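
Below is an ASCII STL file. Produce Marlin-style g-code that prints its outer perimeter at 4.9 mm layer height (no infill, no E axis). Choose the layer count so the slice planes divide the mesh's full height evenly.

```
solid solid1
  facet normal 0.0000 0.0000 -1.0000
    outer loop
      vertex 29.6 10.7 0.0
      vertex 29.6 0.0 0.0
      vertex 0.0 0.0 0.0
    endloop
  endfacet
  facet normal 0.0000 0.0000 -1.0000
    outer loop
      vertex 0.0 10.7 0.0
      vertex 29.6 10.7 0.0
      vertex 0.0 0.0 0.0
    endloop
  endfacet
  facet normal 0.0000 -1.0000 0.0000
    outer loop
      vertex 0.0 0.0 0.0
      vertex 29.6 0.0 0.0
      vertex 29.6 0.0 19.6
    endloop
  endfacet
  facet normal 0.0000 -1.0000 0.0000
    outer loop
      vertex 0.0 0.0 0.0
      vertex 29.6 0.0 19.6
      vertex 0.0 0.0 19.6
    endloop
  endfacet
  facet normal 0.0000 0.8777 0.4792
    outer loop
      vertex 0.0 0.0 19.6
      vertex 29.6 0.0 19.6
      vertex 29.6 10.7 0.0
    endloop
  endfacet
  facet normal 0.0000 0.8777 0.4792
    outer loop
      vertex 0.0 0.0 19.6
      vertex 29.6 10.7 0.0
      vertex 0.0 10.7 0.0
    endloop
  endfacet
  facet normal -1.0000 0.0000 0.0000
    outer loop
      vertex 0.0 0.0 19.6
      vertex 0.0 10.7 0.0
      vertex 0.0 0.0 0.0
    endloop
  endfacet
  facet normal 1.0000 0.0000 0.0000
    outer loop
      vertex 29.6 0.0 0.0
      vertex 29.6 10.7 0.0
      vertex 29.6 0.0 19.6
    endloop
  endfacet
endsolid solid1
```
; perimeter-only toolpath
G21 ; units = mm
G90 ; absolute positioning
G28 ; home
; layer 1
G0 Z4.9
G0 X0.0 Y0.0
G1 X29.6 Y0.0
G1 X29.6 Y8.0
G1 X0.0 Y8.0
G1 X0.0 Y0.0
; layer 2
G0 Z9.8
G0 X0.0 Y0.0
G1 X29.6 Y0.0
G1 X29.6 Y5.3
G1 X0.0 Y5.3
G1 X0.0 Y0.0
; layer 3
G0 Z14.7
G0 X0.0 Y0.0
G1 X29.6 Y0.0
G1 X29.6 Y2.7
G1 X0.0 Y2.7
G1 X0.0 Y0.0
M2 ; end

The solid is a wedge (ramp): 29.6 × 10.7 mm base, rising to 19.6 mm along the y=0 edge and sloping linearly to z=0 at y=10.7. Slicing at Δz = 4.9 mm — 4 equal slices spanning the solid's height, so layer i sits at z = i·h/4 — gives 3 non-empty perimeters. Each is a 4-segment closed polygon; G0 lifts to the layer z and rapids to the start vertex, then G1 traces the edges. The cross-section shrinks linearly with z (the slice at the apex is degenerate and omitted).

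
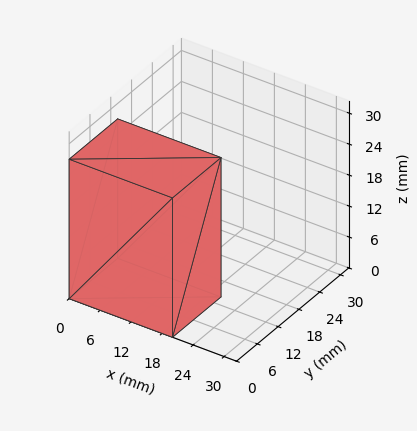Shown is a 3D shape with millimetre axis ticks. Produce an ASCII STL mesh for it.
Reading the render: the shape is a rectangular box, roughly 20 × 14 mm footprint and 27 mm tall (dimensions read to the nearest mm from the axis ticks). For the STL, each face is triangulated and given an outward normal.

solid part
  facet normal 0.0000 0.0000 -1.0000
    outer loop
      vertex 20.000 14.000 0.000
      vertex 20.000 0.000 0.000
      vertex 0.000 0.000 0.000
    endloop
  endfacet
  facet normal 0.0000 0.0000 -1.0000
    outer loop
      vertex 0.000 14.000 0.000
      vertex 20.000 14.000 0.000
      vertex 0.000 0.000 0.000
    endloop
  endfacet
  facet normal 0.0000 0.0000 1.0000
    outer loop
      vertex 0.000 0.000 27.000
      vertex 20.000 0.000 27.000
      vertex 20.000 14.000 27.000
    endloop
  endfacet
  facet normal 0.0000 0.0000 1.0000
    outer loop
      vertex 0.000 0.000 27.000
      vertex 20.000 14.000 27.000
      vertex 0.000 14.000 27.000
    endloop
  endfacet
  facet normal 0.0000 -1.0000 0.0000
    outer loop
      vertex 0.000 0.000 0.000
      vertex 20.000 0.000 0.000
      vertex 20.000 0.000 27.000
    endloop
  endfacet
  facet normal 0.0000 -1.0000 0.0000
    outer loop
      vertex 0.000 0.000 0.000
      vertex 20.000 0.000 27.000
      vertex 0.000 0.000 27.000
    endloop
  endfacet
  facet normal 0.0000 1.0000 0.0000
    outer loop
      vertex 20.000 14.000 27.000
      vertex 20.000 14.000 0.000
      vertex 0.000 14.000 0.000
    endloop
  endfacet
  facet normal 0.0000 1.0000 0.0000
    outer loop
      vertex 0.000 14.000 27.000
      vertex 20.000 14.000 27.000
      vertex 0.000 14.000 0.000
    endloop
  endfacet
  facet normal -1.0000 0.0000 0.0000
    outer loop
      vertex 0.000 14.000 27.000
      vertex 0.000 14.000 0.000
      vertex 0.000 0.000 0.000
    endloop
  endfacet
  facet normal -1.0000 0.0000 0.0000
    outer loop
      vertex 0.000 0.000 27.000
      vertex 0.000 14.000 27.000
      vertex 0.000 0.000 0.000
    endloop
  endfacet
  facet normal 1.0000 0.0000 0.0000
    outer loop
      vertex 20.000 0.000 0.000
      vertex 20.000 14.000 0.000
      vertex 20.000 14.000 27.000
    endloop
  endfacet
  facet normal 1.0000 0.0000 0.0000
    outer loop
      vertex 20.000 0.000 0.000
      vertex 20.000 14.000 27.000
      vertex 20.000 0.000 27.000
    endloop
  endfacet
endsolid part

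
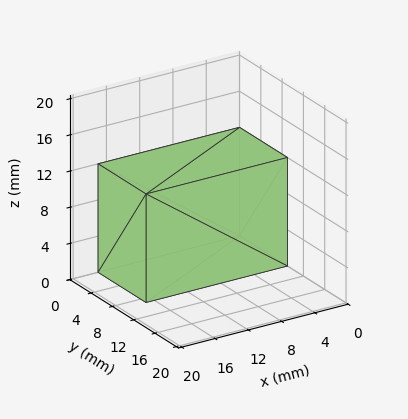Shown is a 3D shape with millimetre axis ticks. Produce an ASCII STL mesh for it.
Reading the render: the shape is a rectangular box, roughly 17 × 9 mm footprint and 12 mm tall (dimensions read to the nearest mm from the axis ticks). For the STL, each face is triangulated and given an outward normal.

solid part
  facet normal 0.0000 0.0000 -1.0000
    outer loop
      vertex 17.0 9.0 0.0
      vertex 17.0 0.0 0.0
      vertex 0.0 0.0 0.0
    endloop
  endfacet
  facet normal 0.0000 0.0000 -1.0000
    outer loop
      vertex 0.0 9.0 0.0
      vertex 17.0 9.0 0.0
      vertex 0.0 0.0 0.0
    endloop
  endfacet
  facet normal 0.0000 0.0000 1.0000
    outer loop
      vertex 0.0 0.0 12.0
      vertex 17.0 0.0 12.0
      vertex 17.0 9.0 12.0
    endloop
  endfacet
  facet normal 0.0000 0.0000 1.0000
    outer loop
      vertex 0.0 0.0 12.0
      vertex 17.0 9.0 12.0
      vertex 0.0 9.0 12.0
    endloop
  endfacet
  facet normal 0.0000 -1.0000 0.0000
    outer loop
      vertex 0.0 0.0 0.0
      vertex 17.0 0.0 0.0
      vertex 17.0 0.0 12.0
    endloop
  endfacet
  facet normal 0.0000 -1.0000 0.0000
    outer loop
      vertex 0.0 0.0 0.0
      vertex 17.0 0.0 12.0
      vertex 0.0 0.0 12.0
    endloop
  endfacet
  facet normal 0.0000 1.0000 0.0000
    outer loop
      vertex 17.0 9.0 12.0
      vertex 17.0 9.0 0.0
      vertex 0.0 9.0 0.0
    endloop
  endfacet
  facet normal 0.0000 1.0000 0.0000
    outer loop
      vertex 0.0 9.0 12.0
      vertex 17.0 9.0 12.0
      vertex 0.0 9.0 0.0
    endloop
  endfacet
  facet normal -1.0000 0.0000 0.0000
    outer loop
      vertex 0.0 9.0 12.0
      vertex 0.0 9.0 0.0
      vertex 0.0 0.0 0.0
    endloop
  endfacet
  facet normal -1.0000 0.0000 0.0000
    outer loop
      vertex 0.0 0.0 12.0
      vertex 0.0 9.0 12.0
      vertex 0.0 0.0 0.0
    endloop
  endfacet
  facet normal 1.0000 0.0000 0.0000
    outer loop
      vertex 17.0 0.0 0.0
      vertex 17.0 9.0 0.0
      vertex 17.0 9.0 12.0
    endloop
  endfacet
  facet normal 1.0000 0.0000 0.0000
    outer loop
      vertex 17.0 0.0 0.0
      vertex 17.0 9.0 12.0
      vertex 17.0 0.0 12.0
    endloop
  endfacet
endsolid part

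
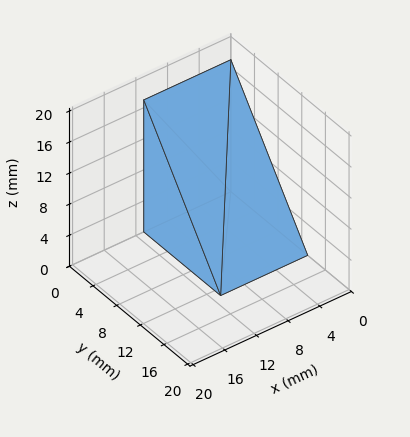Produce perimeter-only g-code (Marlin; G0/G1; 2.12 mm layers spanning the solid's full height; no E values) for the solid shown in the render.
Reading the render: the shape is a wedge (ramp): 11 × 13 mm base, rising to 17 mm along the y=0 edge and sloping linearly to z=0 at y=13 (dimensions read to the nearest mm from the axis ticks). For the g-code, the solid's height is divided into equal slices at the stated Δz and each level perimeter traced with G1 moves after a G0 lift.

; perimeter-only toolpath
G21 ; units = mm
G90 ; absolute positioning
G28 ; home
; layer 1
G0 Z2.12
G0 X0.00 Y0.00
G1 X11.00 Y0.00
G1 X11.00 Y11.38
G1 X0.00 Y11.38
G1 X0.00 Y0.00
; layer 2
G0 Z4.25
G0 X0.00 Y0.00
G1 X11.00 Y0.00
G1 X11.00 Y9.75
G1 X0.00 Y9.75
G1 X0.00 Y0.00
; layer 3
G0 Z6.38
G0 X0.00 Y0.00
G1 X11.00 Y0.00
G1 X11.00 Y8.12
G1 X0.00 Y8.12
G1 X0.00 Y0.00
; layer 4
G0 Z8.50
G0 X0.00 Y0.00
G1 X11.00 Y0.00
G1 X11.00 Y6.50
G1 X0.00 Y6.50
G1 X0.00 Y0.00
; layer 5
G0 Z10.62
G0 X0.00 Y0.00
G1 X11.00 Y0.00
G1 X11.00 Y4.88
G1 X0.00 Y4.88
G1 X0.00 Y0.00
; layer 6
G0 Z12.75
G0 X0.00 Y0.00
G1 X11.00 Y0.00
G1 X11.00 Y3.25
G1 X0.00 Y3.25
G1 X0.00 Y0.00
; layer 7
G0 Z14.88
G0 X0.00 Y0.00
G1 X11.00 Y0.00
G1 X11.00 Y1.62
G1 X0.00 Y1.62
G1 X0.00 Y0.00
M2 ; end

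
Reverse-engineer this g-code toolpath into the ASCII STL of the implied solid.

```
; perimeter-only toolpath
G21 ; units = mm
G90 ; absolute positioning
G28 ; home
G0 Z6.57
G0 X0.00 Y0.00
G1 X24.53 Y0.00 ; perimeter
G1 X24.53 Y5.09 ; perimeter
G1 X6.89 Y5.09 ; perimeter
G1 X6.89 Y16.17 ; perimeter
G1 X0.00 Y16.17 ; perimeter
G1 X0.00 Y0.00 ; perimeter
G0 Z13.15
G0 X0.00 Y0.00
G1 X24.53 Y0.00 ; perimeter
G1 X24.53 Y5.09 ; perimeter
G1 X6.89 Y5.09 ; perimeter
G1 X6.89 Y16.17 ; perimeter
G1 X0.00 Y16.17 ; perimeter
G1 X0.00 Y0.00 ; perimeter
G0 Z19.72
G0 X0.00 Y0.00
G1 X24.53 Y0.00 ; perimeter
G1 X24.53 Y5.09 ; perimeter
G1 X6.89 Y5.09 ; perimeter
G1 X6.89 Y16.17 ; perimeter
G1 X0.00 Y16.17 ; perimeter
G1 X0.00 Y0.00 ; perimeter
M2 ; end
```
solid part
  facet normal 0.0000 0.0000 -1.0000
    outer loop
      vertex 24.53 5.09 0.00
      vertex 24.53 0.00 0.00
      vertex 0.00 0.00 0.00
    endloop
  endfacet
  facet normal 0.0000 0.0000 -1.0000
    outer loop
      vertex 6.89 5.09 0.00
      vertex 24.53 5.09 0.00
      vertex 0.00 0.00 0.00
    endloop
  endfacet
  facet normal 0.0000 0.0000 -1.0000
    outer loop
      vertex 6.89 16.17 0.00
      vertex 6.89 5.09 0.00
      vertex 0.00 0.00 0.00
    endloop
  endfacet
  facet normal 0.0000 0.0000 -1.0000
    outer loop
      vertex 0.00 16.17 0.00
      vertex 6.89 16.17 0.00
      vertex 0.00 0.00 0.00
    endloop
  endfacet
  facet normal 0.0000 0.0000 1.0000
    outer loop
      vertex 0.00 0.00 19.72
      vertex 24.53 0.00 19.72
      vertex 24.53 5.09 19.72
    endloop
  endfacet
  facet normal 0.0000 0.0000 1.0000
    outer loop
      vertex 0.00 0.00 19.72
      vertex 24.53 5.09 19.72
      vertex 6.89 5.09 19.72
    endloop
  endfacet
  facet normal 0.0000 0.0000 1.0000
    outer loop
      vertex 0.00 0.00 19.72
      vertex 6.89 5.09 19.72
      vertex 6.89 16.17 19.72
    endloop
  endfacet
  facet normal 0.0000 0.0000 1.0000
    outer loop
      vertex 0.00 0.00 19.72
      vertex 6.89 16.17 19.72
      vertex 0.00 16.17 19.72
    endloop
  endfacet
  facet normal 0.0000 -1.0000 0.0000
    outer loop
      vertex 0.00 0.00 0.00
      vertex 24.53 0.00 0.00
      vertex 24.53 0.00 19.72
    endloop
  endfacet
  facet normal 0.0000 -1.0000 0.0000
    outer loop
      vertex 0.00 0.00 0.00
      vertex 24.53 0.00 19.72
      vertex 0.00 0.00 19.72
    endloop
  endfacet
  facet normal 1.0000 0.0000 0.0000
    outer loop
      vertex 24.53 0.00 0.00
      vertex 24.53 5.09 0.00
      vertex 24.53 5.09 19.72
    endloop
  endfacet
  facet normal 1.0000 0.0000 0.0000
    outer loop
      vertex 24.53 0.00 0.00
      vertex 24.53 5.09 19.72
      vertex 24.53 0.00 19.72
    endloop
  endfacet
  facet normal 0.0000 1.0000 0.0000
    outer loop
      vertex 24.53 5.09 0.00
      vertex 6.89 5.09 0.00
      vertex 6.89 5.09 19.72
    endloop
  endfacet
  facet normal 0.0000 1.0000 0.0000
    outer loop
      vertex 24.53 5.09 0.00
      vertex 6.89 5.09 19.72
      vertex 24.53 5.09 19.72
    endloop
  endfacet
  facet normal 1.0000 0.0000 0.0000
    outer loop
      vertex 6.89 5.09 0.00
      vertex 6.89 16.17 0.00
      vertex 6.89 16.17 19.72
    endloop
  endfacet
  facet normal 1.0000 0.0000 0.0000
    outer loop
      vertex 6.89 5.09 0.00
      vertex 6.89 16.17 19.72
      vertex 6.89 5.09 19.72
    endloop
  endfacet
  facet normal 0.0000 1.0000 0.0000
    outer loop
      vertex 6.89 16.17 0.00
      vertex 0.00 16.17 0.00
      vertex 0.00 16.17 19.72
    endloop
  endfacet
  facet normal 0.0000 1.0000 0.0000
    outer loop
      vertex 6.89 16.17 0.00
      vertex 0.00 16.17 19.72
      vertex 6.89 16.17 19.72
    endloop
  endfacet
  facet normal -1.0000 0.0000 0.0000
    outer loop
      vertex 0.00 16.17 0.00
      vertex 0.00 0.00 0.00
      vertex 0.00 0.00 19.72
    endloop
  endfacet
  facet normal -1.0000 0.0000 0.0000
    outer loop
      vertex 0.00 16.17 0.00
      vertex 0.00 0.00 19.72
      vertex 0.00 16.17 19.72
    endloop
  endfacet
endsolid part

The G0 Z moves step by Δz≈6.57 mm. Every layer's G1 loop is the same polygon, so the solid is a straight extrusion of it from z=0 to z≈19.7. Closing with flat bottom and top caps and triangulating gives 20 facets — an L-shaped prism: outer 24.5 × 16.2 mm, arm thicknesses ≈ 5.09 mm (horizontal) and 6.89 mm (vertical), extruded 19.7 mm in z.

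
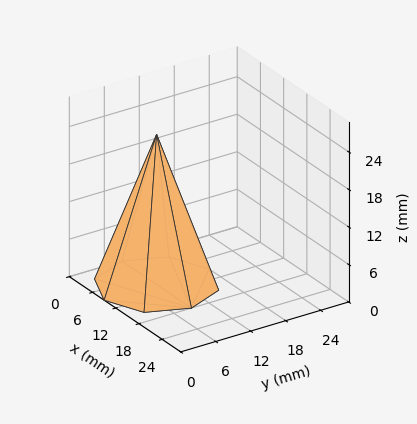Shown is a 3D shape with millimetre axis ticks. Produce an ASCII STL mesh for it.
Reading the render: the shape is a regular 8-sided pyramid, base circumscribed radius ≈ 9 mm, apex at z ≈ 24 mm (dimensions read to the nearest mm from the axis ticks). For the STL, each face is triangulated and given an outward normal.

solid part
  facet normal 0.0000 0.0000 -1.0000
    outer loop
      vertex 9.0 18.0 0.0
      vertex 15.4 15.4 0.0
      vertex 18.0 9.0 0.0
    endloop
  endfacet
  facet normal 0.0000 0.0000 -1.0000
    outer loop
      vertex 2.6 15.4 0.0
      vertex 9.0 18.0 0.0
      vertex 18.0 9.0 0.0
    endloop
  endfacet
  facet normal 0.0000 0.0000 -1.0000
    outer loop
      vertex 0.0 9.0 0.0
      vertex 2.6 15.4 0.0
      vertex 18.0 9.0 0.0
    endloop
  endfacet
  facet normal 0.0000 0.0000 -1.0000
    outer loop
      vertex 2.6 2.6 0.0
      vertex 0.0 9.0 0.0
      vertex 18.0 9.0 0.0
    endloop
  endfacet
  facet normal 0.0000 0.0000 -1.0000
    outer loop
      vertex 9.0 0.0 0.0
      vertex 2.6 2.6 0.0
      vertex 18.0 9.0 0.0
    endloop
  endfacet
  facet normal 0.0000 0.0000 -1.0000
    outer loop
      vertex 15.4 2.6 0.0
      vertex 9.0 0.0 0.0
      vertex 18.0 9.0 0.0
    endloop
  endfacet
  facet normal 0.8752 0.3555 0.3282
    outer loop
      vertex 18.0 9.0 0.0
      vertex 15.4 15.4 0.0
      vertex 9.0 9.0 24.0
    endloop
  endfacet
  facet normal 0.3555 0.8752 0.3282
    outer loop
      vertex 15.4 15.4 0.0
      vertex 9.0 18.0 0.0
      vertex 9.0 9.0 24.0
    endloop
  endfacet
  facet normal -0.3555 0.8752 0.3282
    outer loop
      vertex 9.0 18.0 0.0
      vertex 2.6 15.4 0.0
      vertex 9.0 9.0 24.0
    endloop
  endfacet
  facet normal -0.8752 0.3555 0.3282
    outer loop
      vertex 2.6 15.4 0.0
      vertex 0.0 9.0 0.0
      vertex 9.0 9.0 24.0
    endloop
  endfacet
  facet normal -0.8752 -0.3555 0.3282
    outer loop
      vertex 0.0 9.0 0.0
      vertex 2.6 2.6 0.0
      vertex 9.0 9.0 24.0
    endloop
  endfacet
  facet normal -0.3555 -0.8752 0.3282
    outer loop
      vertex 2.6 2.6 0.0
      vertex 9.0 0.0 0.0
      vertex 9.0 9.0 24.0
    endloop
  endfacet
  facet normal 0.3555 -0.8752 0.3282
    outer loop
      vertex 9.0 0.0 0.0
      vertex 15.4 2.6 0.0
      vertex 9.0 9.0 24.0
    endloop
  endfacet
  facet normal 0.8752 -0.3555 0.3282
    outer loop
      vertex 15.4 2.6 0.0
      vertex 18.0 9.0 0.0
      vertex 9.0 9.0 24.0
    endloop
  endfacet
endsolid part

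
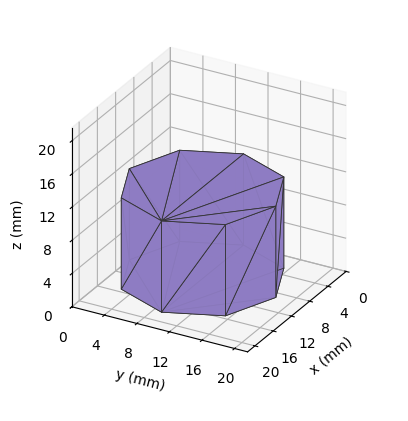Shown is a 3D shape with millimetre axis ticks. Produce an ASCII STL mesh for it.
Reading the render: the shape is a regular 8-sided prism (a cylinder approximated with 8 flat sides), circumscribed radius ≈ 9 mm, height ≈ 11 mm (dimensions read to the nearest mm from the axis ticks). For the STL, each face is triangulated and given an outward normal.

solid part
  facet normal 0.0000 0.0000 -1.0000
    outer loop
      vertex 9.0 18.0 0.0
      vertex 15.4 15.4 0.0
      vertex 18.0 9.0 0.0
    endloop
  endfacet
  facet normal 0.0000 0.0000 -1.0000
    outer loop
      vertex 2.6 15.4 0.0
      vertex 9.0 18.0 0.0
      vertex 18.0 9.0 0.0
    endloop
  endfacet
  facet normal 0.0000 0.0000 -1.0000
    outer loop
      vertex 0.0 9.0 0.0
      vertex 2.6 15.4 0.0
      vertex 18.0 9.0 0.0
    endloop
  endfacet
  facet normal 0.0000 0.0000 -1.0000
    outer loop
      vertex 2.6 2.6 0.0
      vertex 0.0 9.0 0.0
      vertex 18.0 9.0 0.0
    endloop
  endfacet
  facet normal 0.0000 0.0000 -1.0000
    outer loop
      vertex 9.0 0.0 0.0
      vertex 2.6 2.6 0.0
      vertex 18.0 9.0 0.0
    endloop
  endfacet
  facet normal 0.0000 0.0000 -1.0000
    outer loop
      vertex 15.4 2.6 0.0
      vertex 9.0 0.0 0.0
      vertex 18.0 9.0 0.0
    endloop
  endfacet
  facet normal 0.0000 0.0000 1.0000
    outer loop
      vertex 18.0 9.0 11.0
      vertex 15.4 15.4 11.0
      vertex 9.0 18.0 11.0
    endloop
  endfacet
  facet normal 0.0000 0.0000 1.0000
    outer loop
      vertex 18.0 9.0 11.0
      vertex 9.0 18.0 11.0
      vertex 2.6 15.4 11.0
    endloop
  endfacet
  facet normal 0.0000 0.0000 1.0000
    outer loop
      vertex 18.0 9.0 11.0
      vertex 2.6 15.4 11.0
      vertex 0.0 9.0 11.0
    endloop
  endfacet
  facet normal 0.0000 0.0000 1.0000
    outer loop
      vertex 18.0 9.0 11.0
      vertex 0.0 9.0 11.0
      vertex 2.6 2.6 11.0
    endloop
  endfacet
  facet normal 0.0000 0.0000 1.0000
    outer loop
      vertex 18.0 9.0 11.0
      vertex 2.6 2.6 11.0
      vertex 9.0 0.0 11.0
    endloop
  endfacet
  facet normal 0.0000 0.0000 1.0000
    outer loop
      vertex 18.0 9.0 11.0
      vertex 9.0 0.0 11.0
      vertex 15.4 2.6 11.0
    endloop
  endfacet
  facet normal 0.9265 0.3764 0.0000
    outer loop
      vertex 18.0 9.0 0.0
      vertex 15.4 15.4 0.0
      vertex 15.4 15.4 11.0
    endloop
  endfacet
  facet normal 0.9265 0.3764 0.0000
    outer loop
      vertex 18.0 9.0 0.0
      vertex 15.4 15.4 11.0
      vertex 18.0 9.0 11.0
    endloop
  endfacet
  facet normal 0.3764 0.9265 0.0000
    outer loop
      vertex 15.4 15.4 0.0
      vertex 9.0 18.0 0.0
      vertex 9.0 18.0 11.0
    endloop
  endfacet
  facet normal 0.3764 0.9265 0.0000
    outer loop
      vertex 15.4 15.4 0.0
      vertex 9.0 18.0 11.0
      vertex 15.4 15.4 11.0
    endloop
  endfacet
  facet normal -0.3764 0.9265 0.0000
    outer loop
      vertex 9.0 18.0 0.0
      vertex 2.6 15.4 0.0
      vertex 2.6 15.4 11.0
    endloop
  endfacet
  facet normal -0.3764 0.9265 0.0000
    outer loop
      vertex 9.0 18.0 0.0
      vertex 2.6 15.4 11.0
      vertex 9.0 18.0 11.0
    endloop
  endfacet
  facet normal -0.9265 0.3764 0.0000
    outer loop
      vertex 2.6 15.4 0.0
      vertex 0.0 9.0 0.0
      vertex 0.0 9.0 11.0
    endloop
  endfacet
  facet normal -0.9265 0.3764 0.0000
    outer loop
      vertex 2.6 15.4 0.0
      vertex 0.0 9.0 11.0
      vertex 2.6 15.4 11.0
    endloop
  endfacet
  facet normal -0.9265 -0.3764 0.0000
    outer loop
      vertex 0.0 9.0 0.0
      vertex 2.6 2.6 0.0
      vertex 2.6 2.6 11.0
    endloop
  endfacet
  facet normal -0.9265 -0.3764 0.0000
    outer loop
      vertex 0.0 9.0 0.0
      vertex 2.6 2.6 11.0
      vertex 0.0 9.0 11.0
    endloop
  endfacet
  facet normal -0.3764 -0.9265 0.0000
    outer loop
      vertex 2.6 2.6 0.0
      vertex 9.0 0.0 0.0
      vertex 9.0 0.0 11.0
    endloop
  endfacet
  facet normal -0.3764 -0.9265 0.0000
    outer loop
      vertex 2.6 2.6 0.0
      vertex 9.0 0.0 11.0
      vertex 2.6 2.6 11.0
    endloop
  endfacet
  facet normal 0.3764 -0.9265 0.0000
    outer loop
      vertex 9.0 0.0 0.0
      vertex 15.4 2.6 0.0
      vertex 15.4 2.6 11.0
    endloop
  endfacet
  facet normal 0.3764 -0.9265 0.0000
    outer loop
      vertex 9.0 0.0 0.0
      vertex 15.4 2.6 11.0
      vertex 9.0 0.0 11.0
    endloop
  endfacet
  facet normal 0.9265 -0.3764 0.0000
    outer loop
      vertex 15.4 2.6 0.0
      vertex 18.0 9.0 0.0
      vertex 18.0 9.0 11.0
    endloop
  endfacet
  facet normal 0.9265 -0.3764 0.0000
    outer loop
      vertex 15.4 2.6 0.0
      vertex 18.0 9.0 11.0
      vertex 15.4 2.6 11.0
    endloop
  endfacet
endsolid part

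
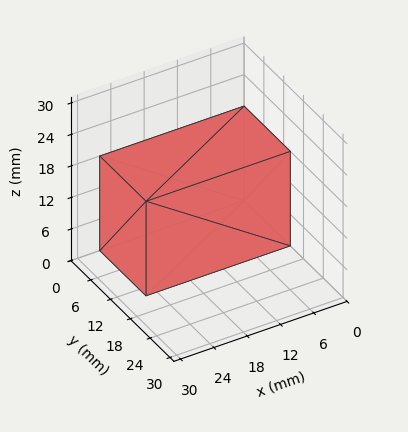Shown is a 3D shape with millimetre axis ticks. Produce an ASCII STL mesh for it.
Reading the render: the shape is a rectangular box, roughly 26 × 14 mm footprint and 18 mm tall (dimensions read to the nearest mm from the axis ticks). For the STL, each face is triangulated and given an outward normal.

solid part
  facet normal 0.0000 0.0000 -1.0000
    outer loop
      vertex 26.0 14.0 0.0
      vertex 26.0 0.0 0.0
      vertex 0.0 0.0 0.0
    endloop
  endfacet
  facet normal 0.0000 0.0000 -1.0000
    outer loop
      vertex 0.0 14.0 0.0
      vertex 26.0 14.0 0.0
      vertex 0.0 0.0 0.0
    endloop
  endfacet
  facet normal 0.0000 0.0000 1.0000
    outer loop
      vertex 0.0 0.0 18.0
      vertex 26.0 0.0 18.0
      vertex 26.0 14.0 18.0
    endloop
  endfacet
  facet normal 0.0000 0.0000 1.0000
    outer loop
      vertex 0.0 0.0 18.0
      vertex 26.0 14.0 18.0
      vertex 0.0 14.0 18.0
    endloop
  endfacet
  facet normal 0.0000 -1.0000 0.0000
    outer loop
      vertex 0.0 0.0 0.0
      vertex 26.0 0.0 0.0
      vertex 26.0 0.0 18.0
    endloop
  endfacet
  facet normal 0.0000 -1.0000 0.0000
    outer loop
      vertex 0.0 0.0 0.0
      vertex 26.0 0.0 18.0
      vertex 0.0 0.0 18.0
    endloop
  endfacet
  facet normal 0.0000 1.0000 0.0000
    outer loop
      vertex 26.0 14.0 18.0
      vertex 26.0 14.0 0.0
      vertex 0.0 14.0 0.0
    endloop
  endfacet
  facet normal 0.0000 1.0000 0.0000
    outer loop
      vertex 0.0 14.0 18.0
      vertex 26.0 14.0 18.0
      vertex 0.0 14.0 0.0
    endloop
  endfacet
  facet normal -1.0000 0.0000 0.0000
    outer loop
      vertex 0.0 14.0 18.0
      vertex 0.0 14.0 0.0
      vertex 0.0 0.0 0.0
    endloop
  endfacet
  facet normal -1.0000 0.0000 0.0000
    outer loop
      vertex 0.0 0.0 18.0
      vertex 0.0 14.0 18.0
      vertex 0.0 0.0 0.0
    endloop
  endfacet
  facet normal 1.0000 0.0000 0.0000
    outer loop
      vertex 26.0 0.0 0.0
      vertex 26.0 14.0 0.0
      vertex 26.0 14.0 18.0
    endloop
  endfacet
  facet normal 1.0000 0.0000 0.0000
    outer loop
      vertex 26.0 0.0 0.0
      vertex 26.0 14.0 18.0
      vertex 26.0 0.0 18.0
    endloop
  endfacet
endsolid part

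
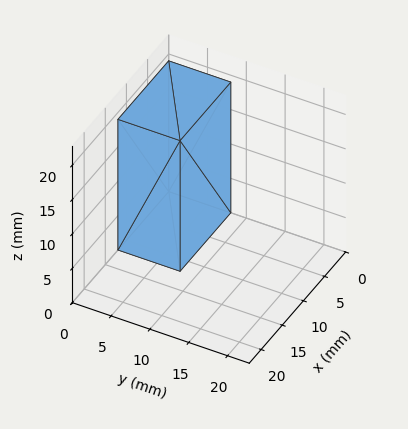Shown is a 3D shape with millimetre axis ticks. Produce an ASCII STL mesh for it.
Reading the render: the shape is a rectangular box, roughly 12 × 8 mm footprint and 19 mm tall (dimensions read to the nearest mm from the axis ticks). For the STL, each face is triangulated and given an outward normal.

solid part
  facet normal 0.0000 0.0000 -1.0000
    outer loop
      vertex 12.000 8.000 0.000
      vertex 12.000 0.000 0.000
      vertex 0.000 0.000 0.000
    endloop
  endfacet
  facet normal 0.0000 0.0000 -1.0000
    outer loop
      vertex 0.000 8.000 0.000
      vertex 12.000 8.000 0.000
      vertex 0.000 0.000 0.000
    endloop
  endfacet
  facet normal 0.0000 0.0000 1.0000
    outer loop
      vertex 0.000 0.000 19.000
      vertex 12.000 0.000 19.000
      vertex 12.000 8.000 19.000
    endloop
  endfacet
  facet normal 0.0000 0.0000 1.0000
    outer loop
      vertex 0.000 0.000 19.000
      vertex 12.000 8.000 19.000
      vertex 0.000 8.000 19.000
    endloop
  endfacet
  facet normal 0.0000 -1.0000 0.0000
    outer loop
      vertex 0.000 0.000 0.000
      vertex 12.000 0.000 0.000
      vertex 12.000 0.000 19.000
    endloop
  endfacet
  facet normal 0.0000 -1.0000 0.0000
    outer loop
      vertex 0.000 0.000 0.000
      vertex 12.000 0.000 19.000
      vertex 0.000 0.000 19.000
    endloop
  endfacet
  facet normal 0.0000 1.0000 0.0000
    outer loop
      vertex 12.000 8.000 19.000
      vertex 12.000 8.000 0.000
      vertex 0.000 8.000 0.000
    endloop
  endfacet
  facet normal 0.0000 1.0000 0.0000
    outer loop
      vertex 0.000 8.000 19.000
      vertex 12.000 8.000 19.000
      vertex 0.000 8.000 0.000
    endloop
  endfacet
  facet normal -1.0000 0.0000 0.0000
    outer loop
      vertex 0.000 8.000 19.000
      vertex 0.000 8.000 0.000
      vertex 0.000 0.000 0.000
    endloop
  endfacet
  facet normal -1.0000 0.0000 0.0000
    outer loop
      vertex 0.000 0.000 19.000
      vertex 0.000 8.000 19.000
      vertex 0.000 0.000 0.000
    endloop
  endfacet
  facet normal 1.0000 0.0000 0.0000
    outer loop
      vertex 12.000 0.000 0.000
      vertex 12.000 8.000 0.000
      vertex 12.000 8.000 19.000
    endloop
  endfacet
  facet normal 1.0000 0.0000 0.0000
    outer loop
      vertex 12.000 0.000 0.000
      vertex 12.000 8.000 19.000
      vertex 12.000 0.000 19.000
    endloop
  endfacet
endsolid part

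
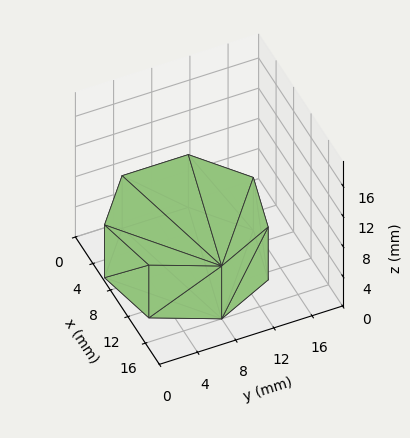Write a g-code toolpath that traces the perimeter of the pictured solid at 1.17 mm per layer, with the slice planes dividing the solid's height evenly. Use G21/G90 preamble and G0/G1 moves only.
Reading the render: the shape is a regular 7-sided prism (a cylinder approximated with 7 flat sides), circumscribed radius ≈ 8 mm, height ≈ 7 mm (dimensions read to the nearest mm from the axis ticks). For the g-code, the solid's height is divided into equal slices at the stated Δz and each level perimeter traced with G1 moves after a G0 lift.

; perimeter-only toolpath
G21 ; units = mm
G90 ; absolute positioning
G28 ; home
; layer 1
G0 Z1.17
G0 X16.00 Y8.00
G1 X12.99 Y14.25
G1 X6.22 Y15.80
G1 X0.79 Y11.47
G1 X0.79 Y4.53
G1 X6.22 Y0.20
G1 X12.99 Y1.75
G1 X16.00 Y8.00
; layer 2
G0 Z2.33
G0 X16.00 Y8.00
G1 X12.99 Y14.25
G1 X6.22 Y15.80
G1 X0.79 Y11.47
G1 X0.79 Y4.53
G1 X6.22 Y0.20
G1 X12.99 Y1.75
G1 X16.00 Y8.00
; layer 3
G0 Z3.50
G0 X16.00 Y8.00
G1 X12.99 Y14.25
G1 X6.22 Y15.80
G1 X0.79 Y11.47
G1 X0.79 Y4.53
G1 X6.22 Y0.20
G1 X12.99 Y1.75
G1 X16.00 Y8.00
; layer 4
G0 Z4.67
G0 X16.00 Y8.00
G1 X12.99 Y14.25
G1 X6.22 Y15.80
G1 X0.79 Y11.47
G1 X0.79 Y4.53
G1 X6.22 Y0.20
G1 X12.99 Y1.75
G1 X16.00 Y8.00
; layer 5
G0 Z5.83
G0 X16.00 Y8.00
G1 X12.99 Y14.25
G1 X6.22 Y15.80
G1 X0.79 Y11.47
G1 X0.79 Y4.53
G1 X6.22 Y0.20
G1 X12.99 Y1.75
G1 X16.00 Y8.00
; layer 6
G0 Z7.00
G0 X16.00 Y8.00
G1 X12.99 Y14.25
G1 X6.22 Y15.80
G1 X0.79 Y11.47
G1 X0.79 Y4.53
G1 X6.22 Y0.20
G1 X12.99 Y1.75
G1 X16.00 Y8.00
M2 ; end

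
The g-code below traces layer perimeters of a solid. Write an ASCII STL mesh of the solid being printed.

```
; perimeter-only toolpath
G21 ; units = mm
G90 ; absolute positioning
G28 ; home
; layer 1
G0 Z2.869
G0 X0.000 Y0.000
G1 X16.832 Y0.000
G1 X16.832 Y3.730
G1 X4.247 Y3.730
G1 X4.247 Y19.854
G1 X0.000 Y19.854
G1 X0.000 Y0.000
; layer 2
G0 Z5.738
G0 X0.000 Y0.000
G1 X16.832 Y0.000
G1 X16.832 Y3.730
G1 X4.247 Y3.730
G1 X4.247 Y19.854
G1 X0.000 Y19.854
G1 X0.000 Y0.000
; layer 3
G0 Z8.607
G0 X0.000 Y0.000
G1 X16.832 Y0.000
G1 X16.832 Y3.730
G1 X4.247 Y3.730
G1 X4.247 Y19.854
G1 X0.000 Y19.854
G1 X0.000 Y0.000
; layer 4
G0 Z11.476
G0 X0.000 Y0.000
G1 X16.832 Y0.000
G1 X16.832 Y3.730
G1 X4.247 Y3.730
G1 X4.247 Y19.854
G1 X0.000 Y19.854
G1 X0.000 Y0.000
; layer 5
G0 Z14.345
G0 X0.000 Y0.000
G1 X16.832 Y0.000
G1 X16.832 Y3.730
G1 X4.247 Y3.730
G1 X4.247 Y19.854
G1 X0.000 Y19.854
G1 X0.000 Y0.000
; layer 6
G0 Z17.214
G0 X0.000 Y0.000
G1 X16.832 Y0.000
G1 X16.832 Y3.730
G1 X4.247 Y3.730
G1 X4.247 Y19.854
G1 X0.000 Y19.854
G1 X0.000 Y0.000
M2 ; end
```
solid part
  facet normal 0.0000 0.0000 -1.0000
    outer loop
      vertex 16.832 3.730 0.000
      vertex 16.832 0.000 0.000
      vertex 0.000 0.000 0.000
    endloop
  endfacet
  facet normal 0.0000 0.0000 -1.0000
    outer loop
      vertex 4.247 3.730 0.000
      vertex 16.832 3.730 0.000
      vertex 0.000 0.000 0.000
    endloop
  endfacet
  facet normal 0.0000 0.0000 -1.0000
    outer loop
      vertex 4.247 19.854 0.000
      vertex 4.247 3.730 0.000
      vertex 0.000 0.000 0.000
    endloop
  endfacet
  facet normal 0.0000 0.0000 -1.0000
    outer loop
      vertex 0.000 19.854 0.000
      vertex 4.247 19.854 0.000
      vertex 0.000 0.000 0.000
    endloop
  endfacet
  facet normal 0.0000 0.0000 1.0000
    outer loop
      vertex 0.000 0.000 17.214
      vertex 16.832 0.000 17.214
      vertex 16.832 3.730 17.214
    endloop
  endfacet
  facet normal 0.0000 0.0000 1.0000
    outer loop
      vertex 0.000 0.000 17.214
      vertex 16.832 3.730 17.214
      vertex 4.247 3.730 17.214
    endloop
  endfacet
  facet normal 0.0000 0.0000 1.0000
    outer loop
      vertex 0.000 0.000 17.214
      vertex 4.247 3.730 17.214
      vertex 4.247 19.854 17.214
    endloop
  endfacet
  facet normal 0.0000 0.0000 1.0000
    outer loop
      vertex 0.000 0.000 17.214
      vertex 4.247 19.854 17.214
      vertex 0.000 19.854 17.214
    endloop
  endfacet
  facet normal 0.0000 -1.0000 0.0000
    outer loop
      vertex 0.000 0.000 0.000
      vertex 16.832 0.000 0.000
      vertex 16.832 0.000 17.214
    endloop
  endfacet
  facet normal 0.0000 -1.0000 0.0000
    outer loop
      vertex 0.000 0.000 0.000
      vertex 16.832 0.000 17.214
      vertex 0.000 0.000 17.214
    endloop
  endfacet
  facet normal 1.0000 0.0000 0.0000
    outer loop
      vertex 16.832 0.000 0.000
      vertex 16.832 3.730 0.000
      vertex 16.832 3.730 17.214
    endloop
  endfacet
  facet normal 1.0000 0.0000 0.0000
    outer loop
      vertex 16.832 0.000 0.000
      vertex 16.832 3.730 17.214
      vertex 16.832 0.000 17.214
    endloop
  endfacet
  facet normal 0.0000 1.0000 0.0000
    outer loop
      vertex 16.832 3.730 0.000
      vertex 4.247 3.730 0.000
      vertex 4.247 3.730 17.214
    endloop
  endfacet
  facet normal 0.0000 1.0000 0.0000
    outer loop
      vertex 16.832 3.730 0.000
      vertex 4.247 3.730 17.214
      vertex 16.832 3.730 17.214
    endloop
  endfacet
  facet normal 1.0000 0.0000 0.0000
    outer loop
      vertex 4.247 3.730 0.000
      vertex 4.247 19.854 0.000
      vertex 4.247 19.854 17.214
    endloop
  endfacet
  facet normal 1.0000 0.0000 0.0000
    outer loop
      vertex 4.247 3.730 0.000
      vertex 4.247 19.854 17.214
      vertex 4.247 3.730 17.214
    endloop
  endfacet
  facet normal 0.0000 1.0000 0.0000
    outer loop
      vertex 4.247 19.854 0.000
      vertex 0.000 19.854 0.000
      vertex 0.000 19.854 17.214
    endloop
  endfacet
  facet normal 0.0000 1.0000 0.0000
    outer loop
      vertex 4.247 19.854 0.000
      vertex 0.000 19.854 17.214
      vertex 4.247 19.854 17.214
    endloop
  endfacet
  facet normal -1.0000 0.0000 0.0000
    outer loop
      vertex 0.000 19.854 0.000
      vertex 0.000 0.000 0.000
      vertex 0.000 0.000 17.214
    endloop
  endfacet
  facet normal -1.0000 0.0000 0.0000
    outer loop
      vertex 0.000 19.854 0.000
      vertex 0.000 0.000 17.214
      vertex 0.000 19.854 17.214
    endloop
  endfacet
endsolid part

The G0 Z moves step by Δz≈2.869 mm. Every layer's G1 loop is the same polygon, so the solid is a straight extrusion of it from z=0 to z≈17.2. Closing with flat bottom and top caps and triangulating gives 20 facets — an L-shaped prism: outer 16.8 × 19.9 mm, arm thicknesses ≈ 3.73 mm (horizontal) and 4.25 mm (vertical), extruded 17.2 mm in z.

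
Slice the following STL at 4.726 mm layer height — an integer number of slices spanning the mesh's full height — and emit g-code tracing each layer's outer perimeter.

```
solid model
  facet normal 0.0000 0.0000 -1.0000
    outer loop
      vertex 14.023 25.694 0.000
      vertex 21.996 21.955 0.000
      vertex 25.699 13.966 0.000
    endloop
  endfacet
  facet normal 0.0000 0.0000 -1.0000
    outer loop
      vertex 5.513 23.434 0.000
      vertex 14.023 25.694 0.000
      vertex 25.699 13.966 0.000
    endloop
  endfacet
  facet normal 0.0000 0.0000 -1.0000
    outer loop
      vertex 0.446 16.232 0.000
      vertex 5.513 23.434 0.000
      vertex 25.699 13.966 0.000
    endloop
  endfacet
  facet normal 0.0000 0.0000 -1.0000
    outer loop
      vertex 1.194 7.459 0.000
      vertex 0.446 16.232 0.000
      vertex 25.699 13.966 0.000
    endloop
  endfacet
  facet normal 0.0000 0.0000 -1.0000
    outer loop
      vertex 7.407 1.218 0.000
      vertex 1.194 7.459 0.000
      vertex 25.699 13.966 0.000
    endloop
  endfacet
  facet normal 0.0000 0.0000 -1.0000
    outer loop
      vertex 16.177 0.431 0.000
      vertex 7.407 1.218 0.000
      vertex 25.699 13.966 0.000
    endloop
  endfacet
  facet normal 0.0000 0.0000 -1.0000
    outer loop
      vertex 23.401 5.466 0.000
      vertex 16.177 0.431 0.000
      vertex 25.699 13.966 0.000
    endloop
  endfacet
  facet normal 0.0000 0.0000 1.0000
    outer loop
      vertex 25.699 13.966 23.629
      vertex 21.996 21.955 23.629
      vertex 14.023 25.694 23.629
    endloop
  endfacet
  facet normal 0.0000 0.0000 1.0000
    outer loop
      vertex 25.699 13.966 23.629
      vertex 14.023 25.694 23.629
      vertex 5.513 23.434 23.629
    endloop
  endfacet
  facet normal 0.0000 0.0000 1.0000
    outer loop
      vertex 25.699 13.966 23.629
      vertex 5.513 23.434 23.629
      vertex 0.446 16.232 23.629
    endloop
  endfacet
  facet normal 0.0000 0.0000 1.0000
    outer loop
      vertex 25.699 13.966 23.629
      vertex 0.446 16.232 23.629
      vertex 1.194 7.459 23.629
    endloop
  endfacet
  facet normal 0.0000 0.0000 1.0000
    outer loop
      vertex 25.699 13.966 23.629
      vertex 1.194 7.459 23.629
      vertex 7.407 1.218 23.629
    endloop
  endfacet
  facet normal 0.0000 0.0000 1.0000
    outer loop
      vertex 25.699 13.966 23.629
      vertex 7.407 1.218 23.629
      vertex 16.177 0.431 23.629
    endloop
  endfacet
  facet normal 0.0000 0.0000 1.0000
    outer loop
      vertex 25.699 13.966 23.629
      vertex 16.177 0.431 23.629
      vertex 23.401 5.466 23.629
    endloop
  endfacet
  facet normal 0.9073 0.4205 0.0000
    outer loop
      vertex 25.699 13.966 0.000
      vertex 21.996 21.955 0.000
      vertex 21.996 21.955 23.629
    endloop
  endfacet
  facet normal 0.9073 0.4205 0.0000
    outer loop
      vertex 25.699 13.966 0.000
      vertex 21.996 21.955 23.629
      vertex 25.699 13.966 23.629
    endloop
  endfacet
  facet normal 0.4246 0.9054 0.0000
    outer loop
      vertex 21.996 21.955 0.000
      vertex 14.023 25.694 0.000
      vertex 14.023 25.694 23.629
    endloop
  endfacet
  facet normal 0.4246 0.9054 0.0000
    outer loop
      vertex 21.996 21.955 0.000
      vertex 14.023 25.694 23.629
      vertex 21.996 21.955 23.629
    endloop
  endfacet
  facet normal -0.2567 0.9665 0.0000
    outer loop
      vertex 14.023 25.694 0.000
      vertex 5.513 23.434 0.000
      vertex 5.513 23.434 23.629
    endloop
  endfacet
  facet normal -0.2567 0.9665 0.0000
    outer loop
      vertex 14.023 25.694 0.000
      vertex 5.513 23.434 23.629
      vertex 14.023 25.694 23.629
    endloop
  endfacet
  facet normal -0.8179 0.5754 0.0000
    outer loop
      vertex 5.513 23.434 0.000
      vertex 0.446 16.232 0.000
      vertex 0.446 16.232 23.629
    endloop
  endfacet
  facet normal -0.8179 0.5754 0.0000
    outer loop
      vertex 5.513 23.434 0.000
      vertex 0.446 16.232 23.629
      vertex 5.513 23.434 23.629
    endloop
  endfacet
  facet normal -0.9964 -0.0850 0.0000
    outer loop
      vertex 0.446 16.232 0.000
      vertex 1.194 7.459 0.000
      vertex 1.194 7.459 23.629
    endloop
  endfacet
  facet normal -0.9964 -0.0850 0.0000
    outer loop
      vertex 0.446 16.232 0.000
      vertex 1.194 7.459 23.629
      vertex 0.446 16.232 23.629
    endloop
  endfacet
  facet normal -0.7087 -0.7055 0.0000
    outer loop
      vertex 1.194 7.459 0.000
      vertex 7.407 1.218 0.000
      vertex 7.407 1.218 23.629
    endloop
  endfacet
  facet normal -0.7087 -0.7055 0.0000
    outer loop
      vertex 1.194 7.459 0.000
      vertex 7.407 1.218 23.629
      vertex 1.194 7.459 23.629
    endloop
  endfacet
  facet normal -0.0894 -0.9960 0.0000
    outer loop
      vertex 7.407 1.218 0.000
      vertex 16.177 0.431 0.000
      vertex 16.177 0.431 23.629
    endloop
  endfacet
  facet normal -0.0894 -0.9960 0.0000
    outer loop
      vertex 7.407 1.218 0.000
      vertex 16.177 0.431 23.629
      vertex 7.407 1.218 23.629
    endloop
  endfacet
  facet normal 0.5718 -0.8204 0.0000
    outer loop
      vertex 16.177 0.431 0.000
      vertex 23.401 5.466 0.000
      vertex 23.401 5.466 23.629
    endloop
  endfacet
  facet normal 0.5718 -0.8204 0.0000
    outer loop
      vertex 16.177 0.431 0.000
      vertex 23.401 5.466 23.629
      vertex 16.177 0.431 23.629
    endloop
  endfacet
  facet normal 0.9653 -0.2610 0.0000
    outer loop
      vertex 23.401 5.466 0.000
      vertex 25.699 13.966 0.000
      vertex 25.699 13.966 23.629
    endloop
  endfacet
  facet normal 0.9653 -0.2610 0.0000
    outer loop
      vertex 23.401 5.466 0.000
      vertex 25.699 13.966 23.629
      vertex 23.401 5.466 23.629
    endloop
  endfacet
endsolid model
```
; perimeter-only toolpath
G21 ; units = mm
G90 ; absolute positioning
G28 ; home
; layer 1
G0 Z4.726
G0 X25.699 Y13.966
G1 X21.996 Y21.955
G1 X14.023 Y25.694
G1 X5.513 Y23.434
G1 X0.446 Y16.232
G1 X1.194 Y7.459
G1 X7.407 Y1.218
G1 X16.177 Y0.431
G1 X23.401 Y5.466
G1 X25.699 Y13.966
; layer 2
G0 Z9.452
G0 X25.699 Y13.966
G1 X21.996 Y21.955
G1 X14.023 Y25.694
G1 X5.513 Y23.434
G1 X0.446 Y16.232
G1 X1.194 Y7.459
G1 X7.407 Y1.218
G1 X16.177 Y0.431
G1 X23.401 Y5.466
G1 X25.699 Y13.966
; layer 3
G0 Z14.177
G0 X25.699 Y13.966
G1 X21.996 Y21.955
G1 X14.023 Y25.694
G1 X5.513 Y23.434
G1 X0.446 Y16.232
G1 X1.194 Y7.459
G1 X7.407 Y1.218
G1 X16.177 Y0.431
G1 X23.401 Y5.466
G1 X25.699 Y13.966
; layer 4
G0 Z18.903
G0 X25.699 Y13.966
G1 X21.996 Y21.955
G1 X14.023 Y25.694
G1 X5.513 Y23.434
G1 X0.446 Y16.232
G1 X1.194 Y7.459
G1 X7.407 Y1.218
G1 X16.177 Y0.431
G1 X23.401 Y5.466
G1 X25.699 Y13.966
; layer 5
G0 Z23.629
G0 X25.699 Y13.966
G1 X21.996 Y21.955
G1 X14.023 Y25.694
G1 X5.513 Y23.434
G1 X0.446 Y16.232
G1 X1.194 Y7.459
G1 X7.407 Y1.218
G1 X16.177 Y0.431
G1 X23.401 Y5.466
G1 X25.699 Y13.966
M2 ; end

The solid is a regular 9-sided prism (a cylinder approximated with 9 flat sides), circumscribed radius ≈ 12.9 mm, height ≈ 23.6 mm. Slicing at Δz = 4.726 mm — 5 equal slices spanning the solid's height, so layer i sits at z = i·h/5 — gives 5 non-empty perimeters. Each is a 9-segment closed polygon; G0 lifts to the layer z and rapids to the start vertex, then G1 traces the edges.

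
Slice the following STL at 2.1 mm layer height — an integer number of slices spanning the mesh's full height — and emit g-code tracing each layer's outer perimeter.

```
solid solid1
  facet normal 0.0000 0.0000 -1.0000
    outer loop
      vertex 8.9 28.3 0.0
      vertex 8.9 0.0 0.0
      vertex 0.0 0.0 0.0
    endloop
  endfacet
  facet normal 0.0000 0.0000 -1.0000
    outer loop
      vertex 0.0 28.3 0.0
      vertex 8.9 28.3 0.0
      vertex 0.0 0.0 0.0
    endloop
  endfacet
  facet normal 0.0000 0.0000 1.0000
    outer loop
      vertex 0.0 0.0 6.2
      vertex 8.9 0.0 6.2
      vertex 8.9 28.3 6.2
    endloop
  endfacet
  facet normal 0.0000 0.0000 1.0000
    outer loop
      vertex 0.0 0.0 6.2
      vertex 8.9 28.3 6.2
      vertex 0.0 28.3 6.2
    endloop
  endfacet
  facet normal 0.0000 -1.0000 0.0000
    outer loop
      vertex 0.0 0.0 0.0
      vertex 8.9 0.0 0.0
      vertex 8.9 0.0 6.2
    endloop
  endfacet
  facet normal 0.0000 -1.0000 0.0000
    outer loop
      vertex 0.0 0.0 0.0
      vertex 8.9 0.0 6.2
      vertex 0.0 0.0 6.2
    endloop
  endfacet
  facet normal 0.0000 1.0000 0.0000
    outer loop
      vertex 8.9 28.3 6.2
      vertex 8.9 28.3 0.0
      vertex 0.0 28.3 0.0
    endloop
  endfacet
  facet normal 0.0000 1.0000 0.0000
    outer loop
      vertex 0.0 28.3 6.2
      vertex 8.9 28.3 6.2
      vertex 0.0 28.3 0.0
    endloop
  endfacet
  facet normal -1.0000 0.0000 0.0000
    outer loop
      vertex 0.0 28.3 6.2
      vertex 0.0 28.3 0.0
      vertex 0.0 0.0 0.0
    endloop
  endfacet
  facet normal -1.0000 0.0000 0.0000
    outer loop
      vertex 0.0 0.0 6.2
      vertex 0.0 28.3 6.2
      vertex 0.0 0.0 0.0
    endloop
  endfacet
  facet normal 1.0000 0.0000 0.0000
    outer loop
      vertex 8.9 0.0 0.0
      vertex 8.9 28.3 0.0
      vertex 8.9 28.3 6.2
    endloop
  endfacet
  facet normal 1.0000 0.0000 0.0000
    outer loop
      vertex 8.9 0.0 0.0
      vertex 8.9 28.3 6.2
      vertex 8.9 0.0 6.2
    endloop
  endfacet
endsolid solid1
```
; perimeter-only toolpath
G21 ; units = mm
G90 ; absolute positioning
G28 ; home
; layer 1
G0 Z2.1
G0 X0.0 Y0.0
G1 X8.9 Y0.0
G1 X8.9 Y28.3
G1 X0.0 Y28.3
G1 X0.0 Y0.0
; layer 2
G0 Z4.1
G0 X0.0 Y0.0
G1 X8.9 Y0.0
G1 X8.9 Y28.3
G1 X0.0 Y28.3
G1 X0.0 Y0.0
; layer 3
G0 Z6.2
G0 X0.0 Y0.0
G1 X8.9 Y0.0
G1 X8.9 Y28.3
G1 X0.0 Y28.3
G1 X0.0 Y0.0
M2 ; end

The solid is a rectangular box, roughly 8.9 × 28.3 mm footprint and 6.2 mm tall. Slicing at Δz = 2.1 mm — 3 equal slices spanning the solid's height, so layer i sits at z = i·h/3 — gives 3 non-empty perimeters. Each is a 4-segment closed polygon; G0 lifts to the layer z and rapids to the start vertex, then G1 traces the edges.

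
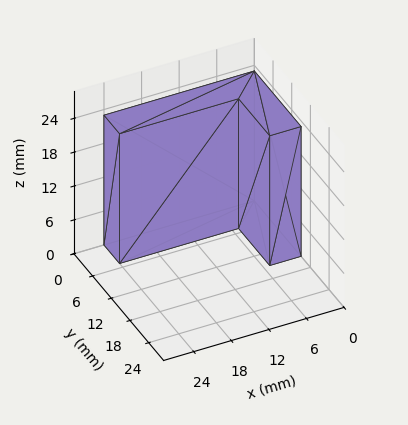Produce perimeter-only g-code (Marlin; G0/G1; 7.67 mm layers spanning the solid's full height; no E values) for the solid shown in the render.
Reading the render: the shape is an L-shaped prism: outer 24 × 15 mm, arm thicknesses ≈ 5 mm (horizontal) and 5 mm (vertical), extruded 23 mm in z (dimensions read to the nearest mm from the axis ticks). For the g-code, the solid's height is divided into equal slices at the stated Δz and each level perimeter traced with G1 moves after a G0 lift.

; perimeter-only toolpath
G21 ; units = mm
G90 ; absolute positioning
G28 ; home
; layer 1
G0 Z7.67
G0 X0.00 Y0.00
G1 X24.00 Y0.00
G1 X24.00 Y5.00
G1 X5.00 Y5.00
G1 X5.00 Y15.00
G1 X0.00 Y15.00
G1 X0.00 Y0.00
; layer 2
G0 Z15.33
G0 X0.00 Y0.00
G1 X24.00 Y0.00
G1 X24.00 Y5.00
G1 X5.00 Y5.00
G1 X5.00 Y15.00
G1 X0.00 Y15.00
G1 X0.00 Y0.00
; layer 3
G0 Z23.00
G0 X0.00 Y0.00
G1 X24.00 Y0.00
G1 X24.00 Y5.00
G1 X5.00 Y5.00
G1 X5.00 Y15.00
G1 X0.00 Y15.00
G1 X0.00 Y0.00
M2 ; end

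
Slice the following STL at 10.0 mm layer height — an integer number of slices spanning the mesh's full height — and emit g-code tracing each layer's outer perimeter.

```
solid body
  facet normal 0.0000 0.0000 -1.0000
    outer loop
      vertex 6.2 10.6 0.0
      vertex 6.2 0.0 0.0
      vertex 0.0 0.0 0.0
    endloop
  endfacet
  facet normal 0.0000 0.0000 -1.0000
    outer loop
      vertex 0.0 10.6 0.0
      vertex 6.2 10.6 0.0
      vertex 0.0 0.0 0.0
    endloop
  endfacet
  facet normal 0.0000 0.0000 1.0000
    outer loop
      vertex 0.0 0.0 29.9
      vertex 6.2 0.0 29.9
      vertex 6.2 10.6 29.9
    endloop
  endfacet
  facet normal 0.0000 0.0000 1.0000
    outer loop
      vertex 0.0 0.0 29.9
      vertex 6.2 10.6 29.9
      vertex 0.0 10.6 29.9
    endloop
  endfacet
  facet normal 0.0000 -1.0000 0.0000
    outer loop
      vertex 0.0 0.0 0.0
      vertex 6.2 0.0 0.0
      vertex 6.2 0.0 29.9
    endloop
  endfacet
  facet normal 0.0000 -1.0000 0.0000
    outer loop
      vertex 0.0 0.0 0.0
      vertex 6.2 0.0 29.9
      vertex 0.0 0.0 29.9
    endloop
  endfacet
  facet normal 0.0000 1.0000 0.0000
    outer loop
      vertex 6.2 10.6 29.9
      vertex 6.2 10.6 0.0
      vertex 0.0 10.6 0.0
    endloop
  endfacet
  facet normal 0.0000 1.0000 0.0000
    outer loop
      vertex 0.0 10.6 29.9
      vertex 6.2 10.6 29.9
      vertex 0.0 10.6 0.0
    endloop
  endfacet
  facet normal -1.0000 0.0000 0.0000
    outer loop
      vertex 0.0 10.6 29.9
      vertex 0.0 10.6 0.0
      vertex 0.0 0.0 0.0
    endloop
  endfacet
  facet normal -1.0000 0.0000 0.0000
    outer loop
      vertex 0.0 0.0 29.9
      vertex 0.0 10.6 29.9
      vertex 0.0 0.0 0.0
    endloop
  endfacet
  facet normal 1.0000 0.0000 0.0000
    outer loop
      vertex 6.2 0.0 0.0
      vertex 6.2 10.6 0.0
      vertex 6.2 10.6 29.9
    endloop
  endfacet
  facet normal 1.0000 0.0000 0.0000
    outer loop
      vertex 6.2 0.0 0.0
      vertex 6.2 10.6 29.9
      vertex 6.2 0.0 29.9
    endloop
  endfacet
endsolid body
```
; perimeter-only toolpath
G21 ; units = mm
G90 ; absolute positioning
G28 ; home
; layer 1
G0 Z10.0
G0 X0.0 Y0.0
G1 X6.2 Y0.0
G1 X6.2 Y10.6
G1 X0.0 Y10.6
G1 X0.0 Y0.0
; layer 2
G0 Z19.9
G0 X0.0 Y0.0
G1 X6.2 Y0.0
G1 X6.2 Y10.6
G1 X0.0 Y10.6
G1 X0.0 Y0.0
; layer 3
G0 Z29.9
G0 X0.0 Y0.0
G1 X6.2 Y0.0
G1 X6.2 Y10.6
G1 X0.0 Y10.6
G1 X0.0 Y0.0
M2 ; end

The solid is a rectangular box, roughly 6.2 × 10.6 mm footprint and 29.9 mm tall. Slicing at Δz = 10.0 mm — 3 equal slices spanning the solid's height, so layer i sits at z = i·h/3 — gives 3 non-empty perimeters. Each is a 4-segment closed polygon; G0 lifts to the layer z and rapids to the start vertex, then G1 traces the edges.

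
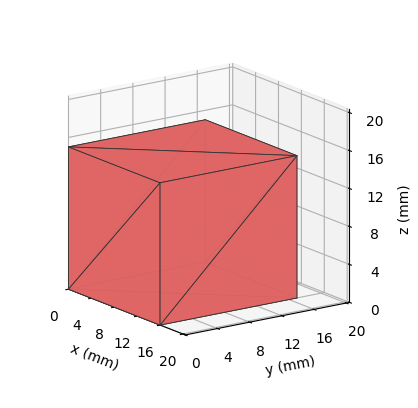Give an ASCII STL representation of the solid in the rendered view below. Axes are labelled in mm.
Reading the render: the shape is a rectangular box, roughly 16 × 17 mm footprint and 15 mm tall (dimensions read to the nearest mm from the axis ticks). For the STL, each face is triangulated and given an outward normal.

solid part
  facet normal 0.0000 0.0000 -1.0000
    outer loop
      vertex 16.0 17.0 0.0
      vertex 16.0 0.0 0.0
      vertex 0.0 0.0 0.0
    endloop
  endfacet
  facet normal 0.0000 0.0000 -1.0000
    outer loop
      vertex 0.0 17.0 0.0
      vertex 16.0 17.0 0.0
      vertex 0.0 0.0 0.0
    endloop
  endfacet
  facet normal 0.0000 0.0000 1.0000
    outer loop
      vertex 0.0 0.0 15.0
      vertex 16.0 0.0 15.0
      vertex 16.0 17.0 15.0
    endloop
  endfacet
  facet normal 0.0000 0.0000 1.0000
    outer loop
      vertex 0.0 0.0 15.0
      vertex 16.0 17.0 15.0
      vertex 0.0 17.0 15.0
    endloop
  endfacet
  facet normal 0.0000 -1.0000 0.0000
    outer loop
      vertex 0.0 0.0 0.0
      vertex 16.0 0.0 0.0
      vertex 16.0 0.0 15.0
    endloop
  endfacet
  facet normal 0.0000 -1.0000 0.0000
    outer loop
      vertex 0.0 0.0 0.0
      vertex 16.0 0.0 15.0
      vertex 0.0 0.0 15.0
    endloop
  endfacet
  facet normal 0.0000 1.0000 0.0000
    outer loop
      vertex 16.0 17.0 15.0
      vertex 16.0 17.0 0.0
      vertex 0.0 17.0 0.0
    endloop
  endfacet
  facet normal 0.0000 1.0000 0.0000
    outer loop
      vertex 0.0 17.0 15.0
      vertex 16.0 17.0 15.0
      vertex 0.0 17.0 0.0
    endloop
  endfacet
  facet normal -1.0000 0.0000 0.0000
    outer loop
      vertex 0.0 17.0 15.0
      vertex 0.0 17.0 0.0
      vertex 0.0 0.0 0.0
    endloop
  endfacet
  facet normal -1.0000 0.0000 0.0000
    outer loop
      vertex 0.0 0.0 15.0
      vertex 0.0 17.0 15.0
      vertex 0.0 0.0 0.0
    endloop
  endfacet
  facet normal 1.0000 0.0000 0.0000
    outer loop
      vertex 16.0 0.0 0.0
      vertex 16.0 17.0 0.0
      vertex 16.0 17.0 15.0
    endloop
  endfacet
  facet normal 1.0000 0.0000 0.0000
    outer loop
      vertex 16.0 0.0 0.0
      vertex 16.0 17.0 15.0
      vertex 16.0 0.0 15.0
    endloop
  endfacet
endsolid part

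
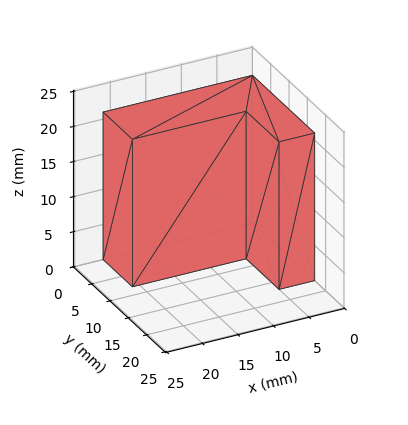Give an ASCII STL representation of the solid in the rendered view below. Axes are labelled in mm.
Reading the render: the shape is an L-shaped prism: outer 21 × 17 mm, arm thicknesses ≈ 8 mm (horizontal) and 5 mm (vertical), extruded 21 mm in z (dimensions read to the nearest mm from the axis ticks). For the STL, each face is triangulated and given an outward normal.

solid part
  facet normal 0.0000 0.0000 -1.0000
    outer loop
      vertex 21.000 8.000 0.000
      vertex 21.000 0.000 0.000
      vertex 0.000 0.000 0.000
    endloop
  endfacet
  facet normal 0.0000 0.0000 -1.0000
    outer loop
      vertex 5.000 8.000 0.000
      vertex 21.000 8.000 0.000
      vertex 0.000 0.000 0.000
    endloop
  endfacet
  facet normal 0.0000 0.0000 -1.0000
    outer loop
      vertex 5.000 17.000 0.000
      vertex 5.000 8.000 0.000
      vertex 0.000 0.000 0.000
    endloop
  endfacet
  facet normal 0.0000 0.0000 -1.0000
    outer loop
      vertex 0.000 17.000 0.000
      vertex 5.000 17.000 0.000
      vertex 0.000 0.000 0.000
    endloop
  endfacet
  facet normal 0.0000 0.0000 1.0000
    outer loop
      vertex 0.000 0.000 21.000
      vertex 21.000 0.000 21.000
      vertex 21.000 8.000 21.000
    endloop
  endfacet
  facet normal 0.0000 0.0000 1.0000
    outer loop
      vertex 0.000 0.000 21.000
      vertex 21.000 8.000 21.000
      vertex 5.000 8.000 21.000
    endloop
  endfacet
  facet normal 0.0000 0.0000 1.0000
    outer loop
      vertex 0.000 0.000 21.000
      vertex 5.000 8.000 21.000
      vertex 5.000 17.000 21.000
    endloop
  endfacet
  facet normal 0.0000 0.0000 1.0000
    outer loop
      vertex 0.000 0.000 21.000
      vertex 5.000 17.000 21.000
      vertex 0.000 17.000 21.000
    endloop
  endfacet
  facet normal 0.0000 -1.0000 0.0000
    outer loop
      vertex 0.000 0.000 0.000
      vertex 21.000 0.000 0.000
      vertex 21.000 0.000 21.000
    endloop
  endfacet
  facet normal 0.0000 -1.0000 0.0000
    outer loop
      vertex 0.000 0.000 0.000
      vertex 21.000 0.000 21.000
      vertex 0.000 0.000 21.000
    endloop
  endfacet
  facet normal 1.0000 0.0000 0.0000
    outer loop
      vertex 21.000 0.000 0.000
      vertex 21.000 8.000 0.000
      vertex 21.000 8.000 21.000
    endloop
  endfacet
  facet normal 1.0000 0.0000 0.0000
    outer loop
      vertex 21.000 0.000 0.000
      vertex 21.000 8.000 21.000
      vertex 21.000 0.000 21.000
    endloop
  endfacet
  facet normal 0.0000 1.0000 0.0000
    outer loop
      vertex 21.000 8.000 0.000
      vertex 5.000 8.000 0.000
      vertex 5.000 8.000 21.000
    endloop
  endfacet
  facet normal 0.0000 1.0000 0.0000
    outer loop
      vertex 21.000 8.000 0.000
      vertex 5.000 8.000 21.000
      vertex 21.000 8.000 21.000
    endloop
  endfacet
  facet normal 1.0000 0.0000 0.0000
    outer loop
      vertex 5.000 8.000 0.000
      vertex 5.000 17.000 0.000
      vertex 5.000 17.000 21.000
    endloop
  endfacet
  facet normal 1.0000 0.0000 0.0000
    outer loop
      vertex 5.000 8.000 0.000
      vertex 5.000 17.000 21.000
      vertex 5.000 8.000 21.000
    endloop
  endfacet
  facet normal 0.0000 1.0000 0.0000
    outer loop
      vertex 5.000 17.000 0.000
      vertex 0.000 17.000 0.000
      vertex 0.000 17.000 21.000
    endloop
  endfacet
  facet normal 0.0000 1.0000 0.0000
    outer loop
      vertex 5.000 17.000 0.000
      vertex 0.000 17.000 21.000
      vertex 5.000 17.000 21.000
    endloop
  endfacet
  facet normal -1.0000 0.0000 0.0000
    outer loop
      vertex 0.000 17.000 0.000
      vertex 0.000 0.000 0.000
      vertex 0.000 0.000 21.000
    endloop
  endfacet
  facet normal -1.0000 0.0000 0.0000
    outer loop
      vertex 0.000 17.000 0.000
      vertex 0.000 0.000 21.000
      vertex 0.000 17.000 21.000
    endloop
  endfacet
endsolid part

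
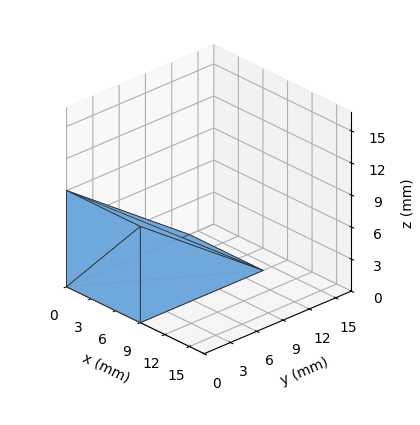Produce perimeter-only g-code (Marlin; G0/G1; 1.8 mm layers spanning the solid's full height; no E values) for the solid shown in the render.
Reading the render: the shape is a wedge (ramp): 9 × 14 mm base, rising to 9 mm along the y=0 edge and sloping linearly to z=0 at y=14 (dimensions read to the nearest mm from the axis ticks). For the g-code, the solid's height is divided into equal slices at the stated Δz and each level perimeter traced with G1 moves after a G0 lift.

; perimeter-only toolpath
G21 ; units = mm
G90 ; absolute positioning
G28 ; home
; layer 1
G0 Z1.8
G0 X0.0 Y0.0
G1 X9.0 Y0.0
G1 X9.0 Y11.2
G1 X0.0 Y11.2
G1 X0.0 Y0.0
; layer 2
G0 Z3.6
G0 X0.0 Y0.0
G1 X9.0 Y0.0
G1 X9.0 Y8.4
G1 X0.0 Y8.4
G1 X0.0 Y0.0
; layer 3
G0 Z5.4
G0 X0.0 Y0.0
G1 X9.0 Y0.0
G1 X9.0 Y5.6
G1 X0.0 Y5.6
G1 X0.0 Y0.0
; layer 4
G0 Z7.2
G0 X0.0 Y0.0
G1 X9.0 Y0.0
G1 X9.0 Y2.8
G1 X0.0 Y2.8
G1 X0.0 Y0.0
M2 ; end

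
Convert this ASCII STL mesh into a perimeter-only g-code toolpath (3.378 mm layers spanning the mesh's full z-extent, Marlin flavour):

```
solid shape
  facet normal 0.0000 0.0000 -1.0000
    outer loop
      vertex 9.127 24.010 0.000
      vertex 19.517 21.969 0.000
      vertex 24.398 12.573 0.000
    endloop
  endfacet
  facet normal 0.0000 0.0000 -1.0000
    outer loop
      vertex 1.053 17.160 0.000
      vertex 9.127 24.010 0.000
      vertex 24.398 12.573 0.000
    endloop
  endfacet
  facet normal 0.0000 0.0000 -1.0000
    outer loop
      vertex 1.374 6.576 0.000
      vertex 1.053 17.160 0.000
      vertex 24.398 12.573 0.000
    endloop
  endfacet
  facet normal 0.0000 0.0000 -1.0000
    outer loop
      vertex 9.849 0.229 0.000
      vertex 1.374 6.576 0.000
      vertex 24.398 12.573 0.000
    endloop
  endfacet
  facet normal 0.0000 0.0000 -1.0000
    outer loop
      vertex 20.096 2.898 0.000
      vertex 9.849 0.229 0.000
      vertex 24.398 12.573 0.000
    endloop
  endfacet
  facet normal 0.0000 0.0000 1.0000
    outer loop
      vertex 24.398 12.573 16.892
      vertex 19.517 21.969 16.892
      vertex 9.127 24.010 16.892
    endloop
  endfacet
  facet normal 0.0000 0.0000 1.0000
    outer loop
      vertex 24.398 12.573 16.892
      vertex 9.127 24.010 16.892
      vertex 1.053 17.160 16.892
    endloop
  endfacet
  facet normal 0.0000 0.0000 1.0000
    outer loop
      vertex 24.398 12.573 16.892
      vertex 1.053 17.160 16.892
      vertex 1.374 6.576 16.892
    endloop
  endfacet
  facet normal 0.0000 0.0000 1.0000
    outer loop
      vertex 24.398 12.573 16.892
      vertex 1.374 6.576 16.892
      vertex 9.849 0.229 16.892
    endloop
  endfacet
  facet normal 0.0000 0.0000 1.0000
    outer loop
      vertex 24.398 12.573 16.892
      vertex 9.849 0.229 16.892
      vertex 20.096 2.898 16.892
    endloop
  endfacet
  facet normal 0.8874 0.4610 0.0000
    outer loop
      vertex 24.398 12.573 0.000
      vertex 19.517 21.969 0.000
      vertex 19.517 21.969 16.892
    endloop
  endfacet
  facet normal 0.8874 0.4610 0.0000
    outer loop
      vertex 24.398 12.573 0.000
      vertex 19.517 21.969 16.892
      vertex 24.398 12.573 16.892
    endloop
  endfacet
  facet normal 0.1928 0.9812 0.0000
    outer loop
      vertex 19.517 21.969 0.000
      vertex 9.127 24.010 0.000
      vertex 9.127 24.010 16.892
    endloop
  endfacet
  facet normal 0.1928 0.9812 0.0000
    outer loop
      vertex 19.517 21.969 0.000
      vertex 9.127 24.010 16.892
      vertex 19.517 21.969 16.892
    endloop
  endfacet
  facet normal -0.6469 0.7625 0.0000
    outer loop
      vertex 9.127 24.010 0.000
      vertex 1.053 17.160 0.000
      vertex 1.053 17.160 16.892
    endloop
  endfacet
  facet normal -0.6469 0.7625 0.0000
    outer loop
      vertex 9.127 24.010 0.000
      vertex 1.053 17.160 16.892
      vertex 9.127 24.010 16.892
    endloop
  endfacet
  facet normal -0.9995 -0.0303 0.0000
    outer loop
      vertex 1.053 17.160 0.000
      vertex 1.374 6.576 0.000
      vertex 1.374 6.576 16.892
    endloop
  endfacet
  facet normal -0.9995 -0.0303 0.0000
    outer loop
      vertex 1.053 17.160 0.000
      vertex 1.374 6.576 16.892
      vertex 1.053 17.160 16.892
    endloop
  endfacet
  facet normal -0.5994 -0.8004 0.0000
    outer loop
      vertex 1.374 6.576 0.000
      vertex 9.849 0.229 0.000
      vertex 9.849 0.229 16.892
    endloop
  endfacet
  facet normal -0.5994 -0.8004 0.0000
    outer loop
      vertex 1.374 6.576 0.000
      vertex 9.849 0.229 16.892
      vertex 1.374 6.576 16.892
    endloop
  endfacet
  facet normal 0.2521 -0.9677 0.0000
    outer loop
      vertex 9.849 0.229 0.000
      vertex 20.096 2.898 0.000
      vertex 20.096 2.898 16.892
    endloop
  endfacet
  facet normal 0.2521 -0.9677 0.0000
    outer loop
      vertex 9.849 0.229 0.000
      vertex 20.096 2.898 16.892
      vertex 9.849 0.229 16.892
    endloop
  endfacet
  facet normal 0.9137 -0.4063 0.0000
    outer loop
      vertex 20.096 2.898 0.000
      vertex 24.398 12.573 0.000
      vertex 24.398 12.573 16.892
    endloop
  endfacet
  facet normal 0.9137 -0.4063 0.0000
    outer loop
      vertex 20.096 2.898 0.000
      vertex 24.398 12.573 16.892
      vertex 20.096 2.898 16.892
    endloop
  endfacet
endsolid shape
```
; perimeter-only toolpath
G21 ; units = mm
G90 ; absolute positioning
G28 ; home
; layer 1
G0 Z3.378
G0 X24.398 Y12.573
G1 X19.517 Y21.969
G1 X9.127 Y24.010
G1 X1.053 Y17.160
G1 X1.374 Y6.576
G1 X9.849 Y0.229
G1 X20.096 Y2.898
G1 X24.398 Y12.573
; layer 2
G0 Z6.757
G0 X24.398 Y12.573
G1 X19.517 Y21.969
G1 X9.127 Y24.010
G1 X1.053 Y17.160
G1 X1.374 Y6.576
G1 X9.849 Y0.229
G1 X20.096 Y2.898
G1 X24.398 Y12.573
; layer 3
G0 Z10.135
G0 X24.398 Y12.573
G1 X19.517 Y21.969
G1 X9.127 Y24.010
G1 X1.053 Y17.160
G1 X1.374 Y6.576
G1 X9.849 Y0.229
G1 X20.096 Y2.898
G1 X24.398 Y12.573
; layer 4
G0 Z13.514
G0 X24.398 Y12.573
G1 X19.517 Y21.969
G1 X9.127 Y24.010
G1 X1.053 Y17.160
G1 X1.374 Y6.576
G1 X9.849 Y0.229
G1 X20.096 Y2.898
G1 X24.398 Y12.573
; layer 5
G0 Z16.892
G0 X24.398 Y12.573
G1 X19.517 Y21.969
G1 X9.127 Y24.010
G1 X1.053 Y17.160
G1 X1.374 Y6.576
G1 X9.849 Y0.229
G1 X20.096 Y2.898
G1 X24.398 Y12.573
M2 ; end

The solid is a regular 7-sided prism (a cylinder approximated with 7 flat sides), circumscribed radius ≈ 12.2 mm, height ≈ 16.9 mm. Slicing at Δz = 3.378 mm — 5 equal slices spanning the solid's height, so layer i sits at z = i·h/5 — gives 5 non-empty perimeters. Each is a 7-segment closed polygon; G0 lifts to the layer z and rapids to the start vertex, then G1 traces the edges.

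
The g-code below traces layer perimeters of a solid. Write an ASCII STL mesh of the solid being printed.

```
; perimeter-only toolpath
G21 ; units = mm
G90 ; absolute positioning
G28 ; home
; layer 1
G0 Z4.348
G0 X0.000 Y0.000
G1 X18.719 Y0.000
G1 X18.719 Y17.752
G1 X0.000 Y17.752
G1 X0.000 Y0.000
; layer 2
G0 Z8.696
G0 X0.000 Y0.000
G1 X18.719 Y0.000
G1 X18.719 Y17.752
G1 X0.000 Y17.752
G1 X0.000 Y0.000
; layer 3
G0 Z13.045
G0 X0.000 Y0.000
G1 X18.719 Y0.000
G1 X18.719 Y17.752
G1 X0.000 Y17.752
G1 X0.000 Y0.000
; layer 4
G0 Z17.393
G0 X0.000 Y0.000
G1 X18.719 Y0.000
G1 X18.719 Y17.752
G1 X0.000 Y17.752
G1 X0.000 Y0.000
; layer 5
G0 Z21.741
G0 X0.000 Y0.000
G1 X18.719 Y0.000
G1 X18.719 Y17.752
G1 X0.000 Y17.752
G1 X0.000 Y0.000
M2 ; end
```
solid part
  facet normal 0.0000 0.0000 -1.0000
    outer loop
      vertex 18.719 17.752 0.000
      vertex 18.719 0.000 0.000
      vertex 0.000 0.000 0.000
    endloop
  endfacet
  facet normal 0.0000 0.0000 -1.0000
    outer loop
      vertex 0.000 17.752 0.000
      vertex 18.719 17.752 0.000
      vertex 0.000 0.000 0.000
    endloop
  endfacet
  facet normal 0.0000 0.0000 1.0000
    outer loop
      vertex 0.000 0.000 21.741
      vertex 18.719 0.000 21.741
      vertex 18.719 17.752 21.741
    endloop
  endfacet
  facet normal 0.0000 0.0000 1.0000
    outer loop
      vertex 0.000 0.000 21.741
      vertex 18.719 17.752 21.741
      vertex 0.000 17.752 21.741
    endloop
  endfacet
  facet normal 0.0000 -1.0000 0.0000
    outer loop
      vertex 0.000 0.000 0.000
      vertex 18.719 0.000 0.000
      vertex 18.719 0.000 21.741
    endloop
  endfacet
  facet normal 0.0000 -1.0000 0.0000
    outer loop
      vertex 0.000 0.000 0.000
      vertex 18.719 0.000 21.741
      vertex 0.000 0.000 21.741
    endloop
  endfacet
  facet normal 0.0000 1.0000 0.0000
    outer loop
      vertex 18.719 17.752 21.741
      vertex 18.719 17.752 0.000
      vertex 0.000 17.752 0.000
    endloop
  endfacet
  facet normal 0.0000 1.0000 0.0000
    outer loop
      vertex 0.000 17.752 21.741
      vertex 18.719 17.752 21.741
      vertex 0.000 17.752 0.000
    endloop
  endfacet
  facet normal -1.0000 0.0000 0.0000
    outer loop
      vertex 0.000 17.752 21.741
      vertex 0.000 17.752 0.000
      vertex 0.000 0.000 0.000
    endloop
  endfacet
  facet normal -1.0000 0.0000 0.0000
    outer loop
      vertex 0.000 0.000 21.741
      vertex 0.000 17.752 21.741
      vertex 0.000 0.000 0.000
    endloop
  endfacet
  facet normal 1.0000 0.0000 0.0000
    outer loop
      vertex 18.719 0.000 0.000
      vertex 18.719 17.752 0.000
      vertex 18.719 17.752 21.741
    endloop
  endfacet
  facet normal 1.0000 0.0000 0.0000
    outer loop
      vertex 18.719 0.000 0.000
      vertex 18.719 17.752 21.741
      vertex 18.719 0.000 21.741
    endloop
  endfacet
endsolid part

The G0 Z moves step by Δz≈4.348 mm. Every layer's G1 loop is the same polygon, so the solid is a straight extrusion of it from z=0 to z≈21.7. Closing with flat bottom and top caps and triangulating gives 12 facets — a rectangular box, roughly 18.7 × 17.8 mm footprint and 21.7 mm tall.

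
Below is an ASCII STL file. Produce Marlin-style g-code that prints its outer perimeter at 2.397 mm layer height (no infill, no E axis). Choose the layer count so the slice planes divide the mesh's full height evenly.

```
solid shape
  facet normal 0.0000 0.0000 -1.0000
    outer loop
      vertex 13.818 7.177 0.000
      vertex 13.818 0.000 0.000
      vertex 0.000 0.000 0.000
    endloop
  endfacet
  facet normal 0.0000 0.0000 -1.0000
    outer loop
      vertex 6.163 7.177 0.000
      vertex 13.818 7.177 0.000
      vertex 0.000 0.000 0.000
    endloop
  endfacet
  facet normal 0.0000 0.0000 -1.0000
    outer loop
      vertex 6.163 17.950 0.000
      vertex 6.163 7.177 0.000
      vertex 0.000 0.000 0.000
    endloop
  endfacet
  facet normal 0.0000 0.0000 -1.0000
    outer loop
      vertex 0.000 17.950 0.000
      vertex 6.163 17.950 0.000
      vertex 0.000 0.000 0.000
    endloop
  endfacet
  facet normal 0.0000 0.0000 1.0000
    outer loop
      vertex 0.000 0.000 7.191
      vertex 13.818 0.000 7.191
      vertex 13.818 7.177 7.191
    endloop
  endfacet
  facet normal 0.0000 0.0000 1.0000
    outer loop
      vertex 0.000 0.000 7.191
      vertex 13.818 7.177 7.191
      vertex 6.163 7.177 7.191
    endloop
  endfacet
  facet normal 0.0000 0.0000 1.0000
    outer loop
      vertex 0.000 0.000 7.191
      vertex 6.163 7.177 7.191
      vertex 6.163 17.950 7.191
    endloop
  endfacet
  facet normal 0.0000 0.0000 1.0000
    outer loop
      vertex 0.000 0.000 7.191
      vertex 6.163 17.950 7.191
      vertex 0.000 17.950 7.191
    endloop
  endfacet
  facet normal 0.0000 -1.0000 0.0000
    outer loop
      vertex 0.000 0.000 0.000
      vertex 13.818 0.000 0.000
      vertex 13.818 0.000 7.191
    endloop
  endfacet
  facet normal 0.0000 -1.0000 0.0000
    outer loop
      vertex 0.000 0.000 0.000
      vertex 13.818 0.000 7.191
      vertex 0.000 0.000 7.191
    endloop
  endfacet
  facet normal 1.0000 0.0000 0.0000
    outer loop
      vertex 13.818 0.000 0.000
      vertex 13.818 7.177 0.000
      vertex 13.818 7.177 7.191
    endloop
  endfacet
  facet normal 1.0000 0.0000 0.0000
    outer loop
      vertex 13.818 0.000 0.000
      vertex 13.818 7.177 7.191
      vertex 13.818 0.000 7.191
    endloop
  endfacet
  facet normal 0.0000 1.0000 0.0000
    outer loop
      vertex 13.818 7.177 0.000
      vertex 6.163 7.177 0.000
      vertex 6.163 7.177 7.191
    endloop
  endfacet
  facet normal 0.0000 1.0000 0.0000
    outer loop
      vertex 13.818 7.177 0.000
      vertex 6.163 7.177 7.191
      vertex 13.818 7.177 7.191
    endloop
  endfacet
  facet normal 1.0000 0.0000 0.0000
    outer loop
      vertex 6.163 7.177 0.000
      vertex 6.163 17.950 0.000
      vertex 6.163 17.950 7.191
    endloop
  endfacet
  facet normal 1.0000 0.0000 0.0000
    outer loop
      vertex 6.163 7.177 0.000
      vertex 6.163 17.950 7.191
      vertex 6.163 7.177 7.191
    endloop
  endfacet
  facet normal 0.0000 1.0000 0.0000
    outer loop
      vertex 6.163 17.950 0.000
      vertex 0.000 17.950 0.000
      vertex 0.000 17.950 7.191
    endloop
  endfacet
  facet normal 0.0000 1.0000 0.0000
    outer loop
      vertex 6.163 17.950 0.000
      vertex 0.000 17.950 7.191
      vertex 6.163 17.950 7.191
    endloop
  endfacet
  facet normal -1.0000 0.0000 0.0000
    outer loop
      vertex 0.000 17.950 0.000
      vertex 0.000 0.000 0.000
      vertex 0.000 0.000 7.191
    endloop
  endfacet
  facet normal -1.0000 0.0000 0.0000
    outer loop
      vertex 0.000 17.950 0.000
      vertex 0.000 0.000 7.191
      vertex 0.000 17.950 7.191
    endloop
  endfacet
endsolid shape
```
; perimeter-only toolpath
G21 ; units = mm
G90 ; absolute positioning
G28 ; home
; layer 1
G0 Z2.397
G0 X0.000 Y0.000
G1 X13.818 Y0.000
G1 X13.818 Y7.177
G1 X6.163 Y7.177
G1 X6.163 Y17.950
G1 X0.000 Y17.950
G1 X0.000 Y0.000
; layer 2
G0 Z4.794
G0 X0.000 Y0.000
G1 X13.818 Y0.000
G1 X13.818 Y7.177
G1 X6.163 Y7.177
G1 X6.163 Y17.950
G1 X0.000 Y17.950
G1 X0.000 Y0.000
; layer 3
G0 Z7.191
G0 X0.000 Y0.000
G1 X13.818 Y0.000
G1 X13.818 Y7.177
G1 X6.163 Y7.177
G1 X6.163 Y17.950
G1 X0.000 Y17.950
G1 X0.000 Y0.000
M2 ; end

The solid is an L-shaped prism: outer 13.8 × 17.9 mm, arm thicknesses ≈ 7.18 mm (horizontal) and 6.16 mm (vertical), extruded 7.19 mm in z. Slicing at Δz = 2.397 mm — 3 equal slices spanning the solid's height, so layer i sits at z = i·h/3 — gives 3 non-empty perimeters. Each is a 6-segment closed polygon; G0 lifts to the layer z and rapids to the start vertex, then G1 traces the edges.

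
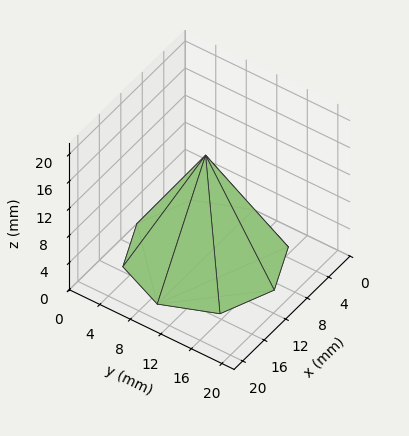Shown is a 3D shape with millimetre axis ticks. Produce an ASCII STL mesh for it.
Reading the render: the shape is a regular 8-sided pyramid, base circumscribed radius ≈ 9 mm, apex at z ≈ 15 mm (dimensions read to the nearest mm from the axis ticks). For the STL, each face is triangulated and given an outward normal.

solid part
  facet normal 0.0000 0.0000 -1.0000
    outer loop
      vertex 9.000 18.000 0.000
      vertex 15.364 15.364 0.000
      vertex 18.000 9.000 0.000
    endloop
  endfacet
  facet normal 0.0000 0.0000 -1.0000
    outer loop
      vertex 2.636 15.364 0.000
      vertex 9.000 18.000 0.000
      vertex 18.000 9.000 0.000
    endloop
  endfacet
  facet normal 0.0000 0.0000 -1.0000
    outer loop
      vertex 0.000 9.000 0.000
      vertex 2.636 15.364 0.000
      vertex 18.000 9.000 0.000
    endloop
  endfacet
  facet normal 0.0000 0.0000 -1.0000
    outer loop
      vertex 2.636 2.636 0.000
      vertex 0.000 9.000 0.000
      vertex 18.000 9.000 0.000
    endloop
  endfacet
  facet normal 0.0000 0.0000 -1.0000
    outer loop
      vertex 9.000 0.000 0.000
      vertex 2.636 2.636 0.000
      vertex 18.000 9.000 0.000
    endloop
  endfacet
  facet normal 0.0000 0.0000 -1.0000
    outer loop
      vertex 15.364 2.636 0.000
      vertex 9.000 0.000 0.000
      vertex 18.000 9.000 0.000
    endloop
  endfacet
  facet normal 0.8080 0.3347 0.4848
    outer loop
      vertex 18.000 9.000 0.000
      vertex 15.364 15.364 0.000
      vertex 9.000 9.000 15.000
    endloop
  endfacet
  facet normal 0.3347 0.8080 0.4848
    outer loop
      vertex 15.364 15.364 0.000
      vertex 9.000 18.000 0.000
      vertex 9.000 9.000 15.000
    endloop
  endfacet
  facet normal -0.3347 0.8080 0.4848
    outer loop
      vertex 9.000 18.000 0.000
      vertex 2.636 15.364 0.000
      vertex 9.000 9.000 15.000
    endloop
  endfacet
  facet normal -0.8080 0.3347 0.4848
    outer loop
      vertex 2.636 15.364 0.000
      vertex 0.000 9.000 0.000
      vertex 9.000 9.000 15.000
    endloop
  endfacet
  facet normal -0.8080 -0.3347 0.4848
    outer loop
      vertex 0.000 9.000 0.000
      vertex 2.636 2.636 0.000
      vertex 9.000 9.000 15.000
    endloop
  endfacet
  facet normal -0.3347 -0.8080 0.4848
    outer loop
      vertex 2.636 2.636 0.000
      vertex 9.000 0.000 0.000
      vertex 9.000 9.000 15.000
    endloop
  endfacet
  facet normal 0.3347 -0.8080 0.4848
    outer loop
      vertex 9.000 0.000 0.000
      vertex 15.364 2.636 0.000
      vertex 9.000 9.000 15.000
    endloop
  endfacet
  facet normal 0.8080 -0.3347 0.4848
    outer loop
      vertex 15.364 2.636 0.000
      vertex 18.000 9.000 0.000
      vertex 9.000 9.000 15.000
    endloop
  endfacet
endsolid part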